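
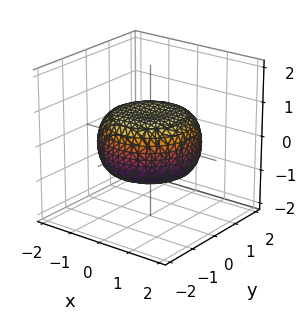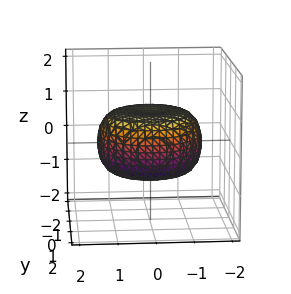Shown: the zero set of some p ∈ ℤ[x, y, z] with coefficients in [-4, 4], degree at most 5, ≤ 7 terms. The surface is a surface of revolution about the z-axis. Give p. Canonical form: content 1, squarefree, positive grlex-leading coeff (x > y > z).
x^4 + 2*x^2*y^2 + y^4 - x^2 - y^2 + 3*z^2 - 2

1. deg p = 4. No degree-3 surface has this shape.
2. Symmetries: the surface is invariant under rotation about z: p = q(x² + y², z).
3. From the visible intercepts: a circular section at z = 0 has radius between 1 and 2.
4. Solving for integer coefficients yields p as stated.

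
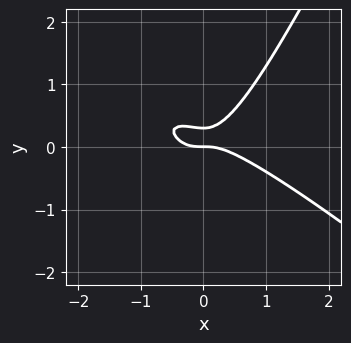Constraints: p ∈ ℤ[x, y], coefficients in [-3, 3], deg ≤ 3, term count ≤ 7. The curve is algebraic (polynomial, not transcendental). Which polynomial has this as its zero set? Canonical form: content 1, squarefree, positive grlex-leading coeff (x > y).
2*x^3 + 3*x^2*y - y^3 - 3*y^2 + y

First, degree: no degree-2 curve has this shape, so deg p = 3.
Then, against the integer gridlines: one x-axis crossing is at x = 0; it meets the y-axis at y = 0 (among the integer gridlines).
Finally, matching integer coefficients to the picture gives p.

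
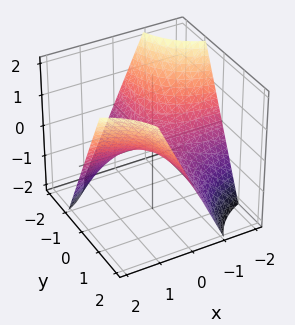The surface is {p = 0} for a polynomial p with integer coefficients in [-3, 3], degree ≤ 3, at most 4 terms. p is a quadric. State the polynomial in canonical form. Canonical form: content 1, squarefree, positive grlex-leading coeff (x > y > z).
x*y - z

Degree: a hyperbolic paraboloid; a quadric, so deg p = 2.
From the axis intercepts and sections: every point of the y-axis in the box is on the surface; the visible x-axis segment lies entirely on the surface.
Assembling these constraints gives the stated polynomial.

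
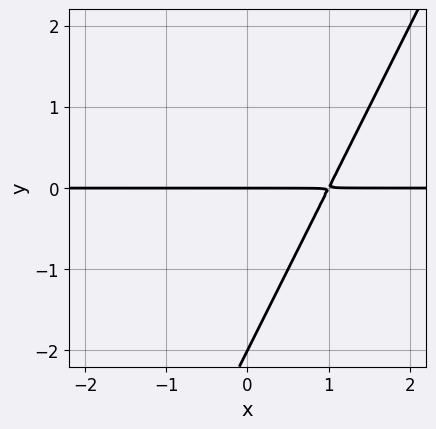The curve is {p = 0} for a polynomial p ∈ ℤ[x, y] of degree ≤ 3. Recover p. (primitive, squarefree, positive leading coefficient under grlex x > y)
2*x*y - y^2 - 2*y

The degree is 2 — no degree-1 curve has this shape.
From the visible intercepts: the y-axis gridline crossings are at y ∈ {-2, 0}; the visible x-axis segment lies entirely on the curve.
The integer polynomial consistent with all of this is the stated p.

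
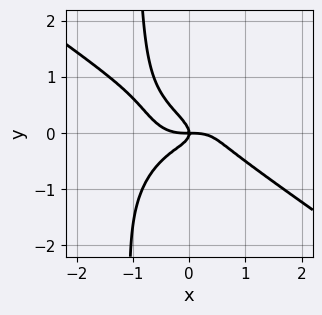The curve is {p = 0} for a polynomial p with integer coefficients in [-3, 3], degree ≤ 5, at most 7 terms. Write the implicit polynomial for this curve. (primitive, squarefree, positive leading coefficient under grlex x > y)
x^4 + 3*x*y^3 + x*y^2 + 3*y^3 + x*y

(a) Degree: no degree-3 curve has this shape, so deg p = 4.
(b) Observable constraints: it meets the x-axis at x = 0 (among the integer gridlines); one y-axis crossing is at y = 0.
(c) Fitting integer coefficients to these (and the overall shape) gives p.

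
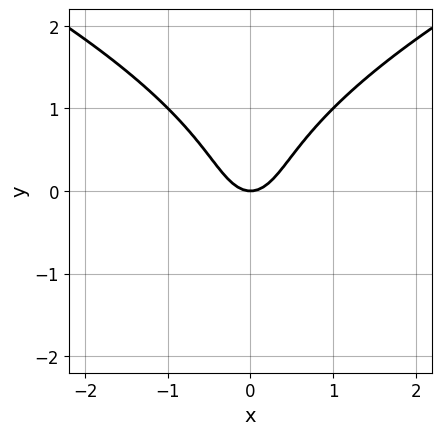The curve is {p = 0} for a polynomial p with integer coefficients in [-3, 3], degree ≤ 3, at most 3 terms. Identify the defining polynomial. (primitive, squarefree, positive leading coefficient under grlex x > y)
y^3 - 2*x^2 + y

The degree is 3 — the shape is more complex than any degree-2 curve.
Symmetries: it's symmetric under x → −x, forcing even powers of x.
Reading off the gridlines: it meets the x-axis at x = 0 (among the integer gridlines); one y-axis crossing is at y = 0.
These observations pin down the coefficients.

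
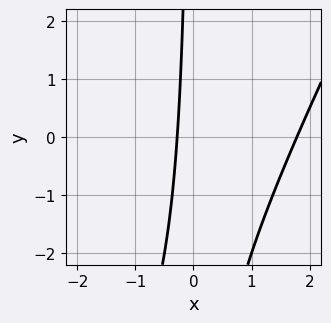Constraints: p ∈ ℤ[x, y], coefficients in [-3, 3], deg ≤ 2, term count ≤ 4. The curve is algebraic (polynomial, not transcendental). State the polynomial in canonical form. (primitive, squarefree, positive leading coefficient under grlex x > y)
2*x^2 - x*y - 3*x - 1

1. Degree: the shape is more complex than any degree-1 curve, so deg p = 2.
2. From the visible intercepts: no y-intercept at any integer in the box.
3. The integer polynomial consistent with all of this is the stated p.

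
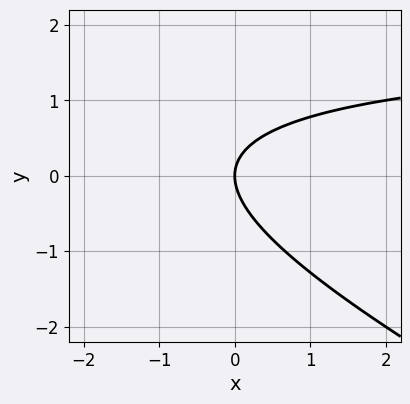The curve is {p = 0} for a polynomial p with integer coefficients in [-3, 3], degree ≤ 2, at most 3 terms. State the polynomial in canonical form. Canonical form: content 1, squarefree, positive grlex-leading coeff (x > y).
x*y + 2*y^2 - 2*x

First, the degree is 2 — a generic line meets the curve in up to 2 points.
Then, from the visible intercepts: it meets the y-axis at y = 0 (among the integer gridlines); it meets the x-axis at x = 0 (among the integer gridlines).
Finally, matching integer coefficients to the picture gives p.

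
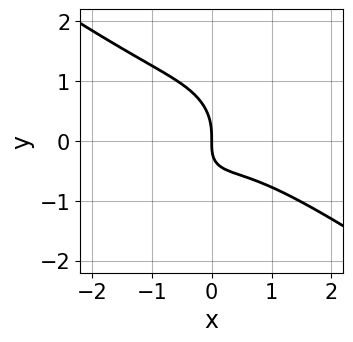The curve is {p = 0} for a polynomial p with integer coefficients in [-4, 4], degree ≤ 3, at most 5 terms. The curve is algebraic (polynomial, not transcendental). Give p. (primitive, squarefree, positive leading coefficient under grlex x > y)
x^3 + x^2*y + y^3 + x*y + x

First, deg p = 3. A generic line meets the curve in up to 3 points.
Next, checking where it meets the axes: it meets the y-axis at y = 0 (among the integer gridlines); it meets the x-axis at x = 0 (among the integer gridlines).
Finally, assembling these constraints gives the stated polynomial.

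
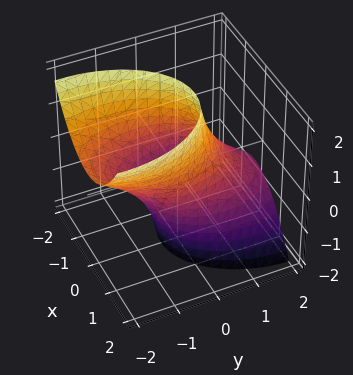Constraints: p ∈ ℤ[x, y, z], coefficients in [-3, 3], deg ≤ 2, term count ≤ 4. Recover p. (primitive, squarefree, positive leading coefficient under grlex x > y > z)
2*x^2 + y^2 + 2*y*z - 2

1. The degree is 2 — no degree-1 surface has this shape.
2. Checking where it meets the axes: among the integer gridlines, it crosses the x-axis at x ∈ {-1, 1}; it misses every integer gridline on the z-axis.
3. Matching integer coefficients to the picture gives p.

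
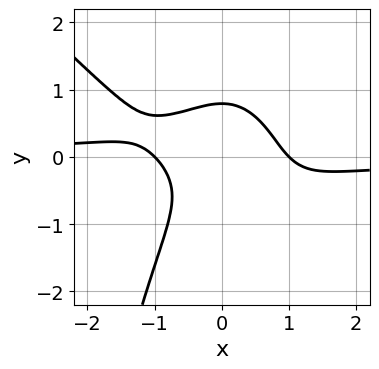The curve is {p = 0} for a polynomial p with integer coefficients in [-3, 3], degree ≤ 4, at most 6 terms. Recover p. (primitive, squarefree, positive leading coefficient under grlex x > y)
2*x^3*y + 2*x^2*y^2 + 2*y^3 + x^2 - 1

Degree: a generic line meets the curve in up to 4 points, so deg p = 4.
Reading off the gridlines: the x-axis gridline crossings are at x ∈ {-1, 1}.
Solving for integer coefficients yields p as stated.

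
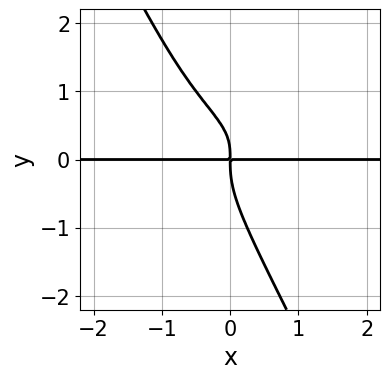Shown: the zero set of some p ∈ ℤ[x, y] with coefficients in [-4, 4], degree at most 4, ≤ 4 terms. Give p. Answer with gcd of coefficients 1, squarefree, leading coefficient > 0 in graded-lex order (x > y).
First, the degree is 4 — the shape is more complex than any degree-3 curve.
Next, checking where it meets the axes: the visible x-axis segment lies entirely on the curve.
Finally, fitting integer coefficients to these (and the overall shape) gives p.

2*x*y^3 + y^4 - x*y^2 + x*y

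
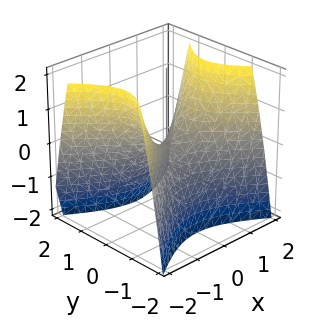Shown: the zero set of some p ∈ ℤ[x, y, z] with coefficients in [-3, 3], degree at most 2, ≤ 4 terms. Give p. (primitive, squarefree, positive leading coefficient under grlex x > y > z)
2*x^2 - 3*y^2 - 2*z

deg p = 2.
Symmetries: it's symmetric under y → −y, forcing even powers of y; it's symmetric under x → −x, forcing even powers of x.
Reading off the gridlines: it crosses the y-axis at the gridline y = 0; it crosses the z-axis at the gridline z = 0; one x-axis crossing is at x = 0.
Matching integer coefficients to the picture gives p.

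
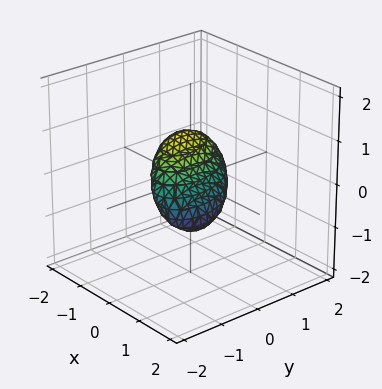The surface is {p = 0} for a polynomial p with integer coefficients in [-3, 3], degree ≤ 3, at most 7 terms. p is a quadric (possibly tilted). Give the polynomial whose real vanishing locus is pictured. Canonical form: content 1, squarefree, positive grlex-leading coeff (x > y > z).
2*x^2 + x*y + 3*x*z + y^2 + 3*z^2 - 1

(a) Degree: a generic line meets the surface in up to 2 points, so deg p = 2.
(b) Against the integer gridlines: the y-axis gridline crossings are at y ∈ {-1, 1}.
(c) Putting this together gives p.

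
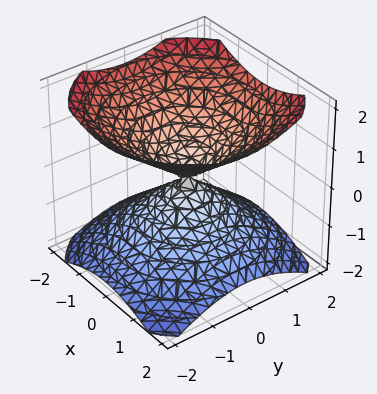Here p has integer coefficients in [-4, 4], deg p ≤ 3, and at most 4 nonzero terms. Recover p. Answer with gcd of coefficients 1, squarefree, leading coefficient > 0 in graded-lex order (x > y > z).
There are 2 components. They look like related sheets of one shape, so recover p as a whole.
deg p = 2. A double cone through the origin; a quadric.
Symmetries: rotational symmetry about the z-axis ⇒ p depends on x, y only through x² + y²; the z ↦ −z reflection is a symmetry, so z appears only in even powers.
From the visible intercepts: it crosses the y-axis at the gridline y = 0; it meets the x-axis at x = 0 (among the integer gridlines); it meets the z-axis at z = 0 (among the integer gridlines).
Fitting integer coefficients to these (and the overall shape) gives p.

2*x^2 + 2*y^2 - 3*z^2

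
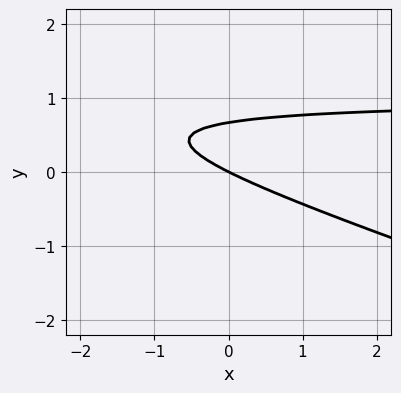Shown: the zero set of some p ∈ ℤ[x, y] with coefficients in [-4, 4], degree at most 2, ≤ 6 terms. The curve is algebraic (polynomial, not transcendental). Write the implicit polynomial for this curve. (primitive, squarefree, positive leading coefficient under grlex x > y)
x*y + 3*y^2 - x - 2*y

(a) The degree is 2 — no degree-1 curve has this shape.
(b) From the axis intercepts and sections: it crosses the y-axis at the gridline y = 0; one x-axis crossing is at x = 0.
(c) Fitting integer coefficients to these (and the overall shape) gives p.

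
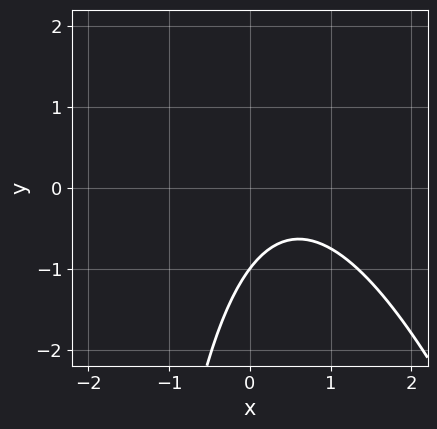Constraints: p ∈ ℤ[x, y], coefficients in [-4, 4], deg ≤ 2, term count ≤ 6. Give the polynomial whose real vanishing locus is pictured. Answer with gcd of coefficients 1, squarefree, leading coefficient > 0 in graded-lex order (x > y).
1. deg p = 2. No degree-1 curve has this shape.
2. Reading off the gridlines: it meets the y-axis at y = -1 (among the integer gridlines); no x-intercept at any integer in the box.
3. Assembling these constraints gives the stated polynomial.

3*x^2 + x*y - 3*x + 3*y + 3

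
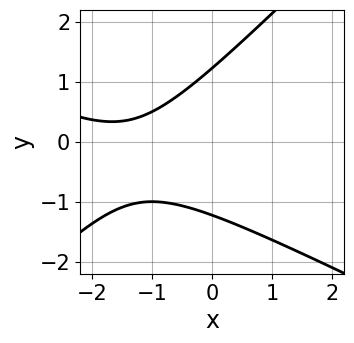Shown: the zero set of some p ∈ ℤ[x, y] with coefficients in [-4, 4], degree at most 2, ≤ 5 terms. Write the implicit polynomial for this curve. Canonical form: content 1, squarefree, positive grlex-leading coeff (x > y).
1. The degree is 2 — a generic line meets the curve in up to 2 points.
2. Checking where it meets the axes: the curve avoids every integer x-axis point in the box.
3. Solving for integer coefficients yields p as stated.

x^2 + x*y - 2*y^2 + 3*x + 3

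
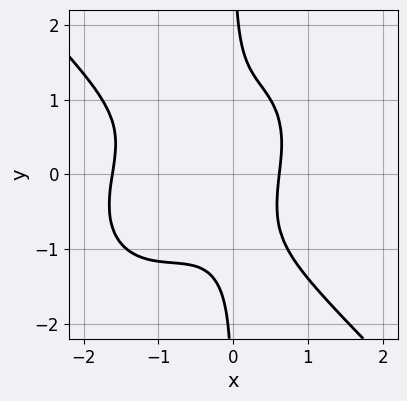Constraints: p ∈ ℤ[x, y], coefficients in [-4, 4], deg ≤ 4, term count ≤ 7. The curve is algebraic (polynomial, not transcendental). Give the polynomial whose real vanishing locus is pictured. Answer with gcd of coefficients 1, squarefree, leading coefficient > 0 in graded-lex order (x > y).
2*x^4 + 2*x*y^3 + 3*x^3 - x*y - 1

deg p = 4.
From the visible intercepts: no y-intercept at any integer in the box.
These observations pin down the coefficients.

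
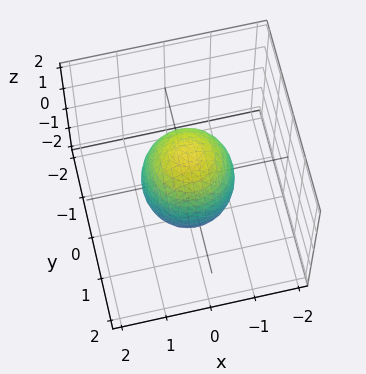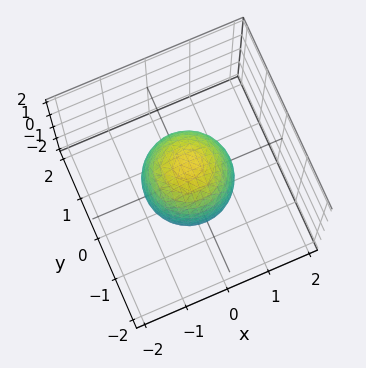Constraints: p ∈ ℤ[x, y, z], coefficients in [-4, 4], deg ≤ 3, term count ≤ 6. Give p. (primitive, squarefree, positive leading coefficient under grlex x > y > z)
2*x^2 + 2*y^2 + z^2 - 2

1. deg p = 2. No degree-1 surface has this shape.
2. By symmetry, every cross-section ⟂ z is a circle, so x, y appear only via x² + y².
3. Against the integer gridlines: the x-axis gridline crossings are at x ∈ {-1, 1}; a circular section at z = -1 has radius between 0 and 1; among the integer gridlines, it crosses the y-axis at y ∈ {-1, 1}.
4. Together with the visible shape, these determine p as stated.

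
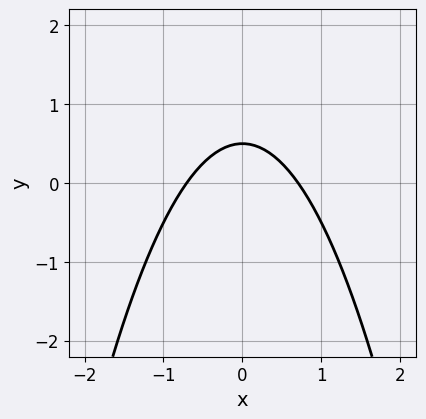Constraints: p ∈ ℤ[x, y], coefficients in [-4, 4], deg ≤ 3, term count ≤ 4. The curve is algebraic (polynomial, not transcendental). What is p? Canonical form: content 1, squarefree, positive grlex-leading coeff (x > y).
2*x^2 + 2*y - 1

deg p = 2. A generic line meets the curve in up to 2 points.
Symmetries: the x ↦ −x reflection is a symmetry, so x appears only in even powers.
Fitting integer coefficients to these (and the overall shape) gives p.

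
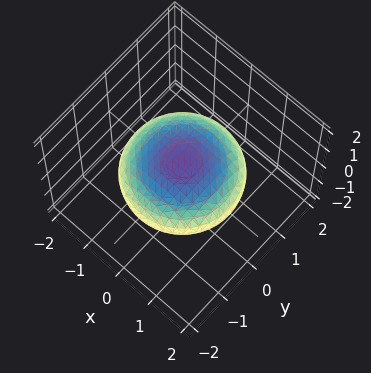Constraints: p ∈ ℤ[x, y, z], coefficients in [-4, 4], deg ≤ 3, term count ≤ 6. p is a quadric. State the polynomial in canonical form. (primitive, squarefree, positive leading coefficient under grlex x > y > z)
1. deg p = 2.
2. Symmetries: it's symmetric under z → −z, forcing even powers of z; every cross-section ⟂ z is a circle, so x, y appear only via x² + y².
3. From the visible intercepts: a circular section at z = 0 has radius between 1 and 2.
4. Putting this together gives p.

x^2 + y^2 + 3*z^2 - 2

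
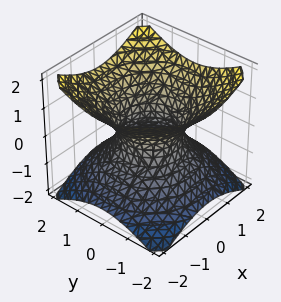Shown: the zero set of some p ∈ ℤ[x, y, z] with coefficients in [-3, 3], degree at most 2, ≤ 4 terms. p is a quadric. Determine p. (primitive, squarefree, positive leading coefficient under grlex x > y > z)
First, deg p = 2. One connected sheet with a waist; a quadric.
Then, symmetry: the surface is invariant under rotation about z: p = q(x² + y², z); the z ↦ −z reflection is a symmetry, so z appears only in even powers.
Then, reading off the gridlines: a circular section at z = 1 has radius between 1 and 2; the surface avoids every integer z-axis point in the box; among the integer gridlines, it crosses the y-axis at y ∈ {-1, 1}.
Finally, together with the visible shape, these determine p as stated. Check: (-1, 0, 0) on the x-axis lies on the surface, and p(-1, 0, 0) = 0. ✓

2*x^2 + 2*y^2 - 3*z^2 - 2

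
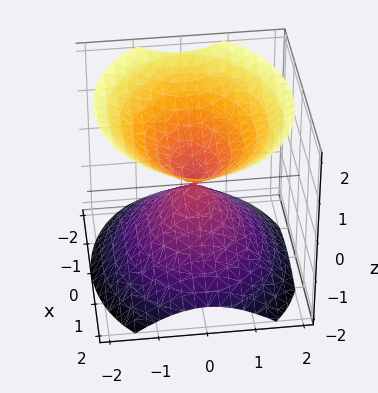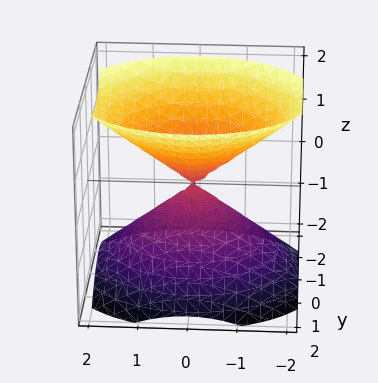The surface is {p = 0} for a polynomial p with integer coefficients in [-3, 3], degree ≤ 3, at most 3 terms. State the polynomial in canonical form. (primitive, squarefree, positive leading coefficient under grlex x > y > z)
First, I count 2 distinct pieces. They look like related sheets of one shape, so recover p as a whole.
Then, degree: two nappes meeting at a single point; a quadric, so deg p = 2.
Next, symmetries: the z ↦ −z reflection is a symmetry, so z appears only in even powers; it's symmetric under x → −x, forcing even powers of x; the y ↦ −y reflection is a symmetry, so y appears only in even powers.
Then, observable constraints: one z-axis crossing is at z = 0; it crosses the y-axis at the gridline y = 0; one x-axis crossing is at x = 0.
Finally, assembling these constraints gives the stated polynomial.

2*x^2 + 3*y^2 - 3*z^2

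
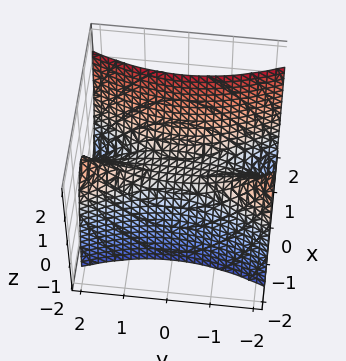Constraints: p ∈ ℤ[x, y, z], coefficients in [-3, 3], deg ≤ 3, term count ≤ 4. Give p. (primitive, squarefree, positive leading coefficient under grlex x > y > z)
3*x^3 - x*y^2 - 2*z

(a) The degree is 3 — no degree-2 surface has this shape.
(b) Observable constraints: the visible y-axis segment lies entirely on the surface; it crosses the x-axis at the gridline x = 0; it meets the z-axis at z = 0 (among the integer gridlines).
(c) Fitting integer coefficients to these (and the overall shape) gives p.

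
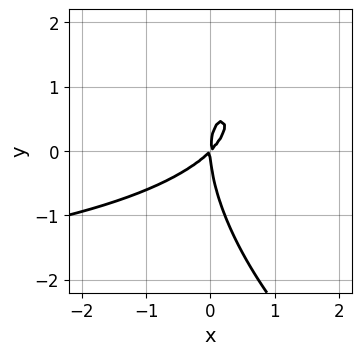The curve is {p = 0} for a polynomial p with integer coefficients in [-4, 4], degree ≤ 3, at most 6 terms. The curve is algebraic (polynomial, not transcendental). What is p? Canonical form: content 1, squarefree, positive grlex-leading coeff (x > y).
x^2*y + x*y^2 + y^3 + 3*x^2 - 3*x*y

1. The degree is 3 — the shape is more complex than any degree-2 curve.
2. From the axis intercepts and sections: it crosses the x-axis at the gridline x = 0; it meets the y-axis at y = 0 (among the integer gridlines).
3. These observations pin down the coefficients.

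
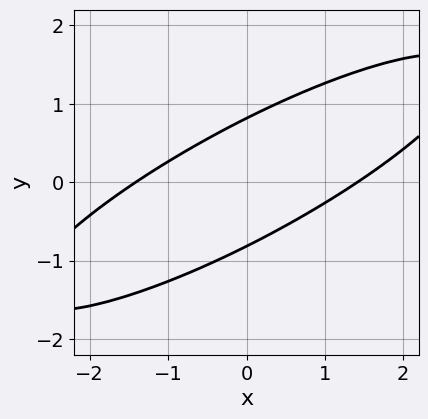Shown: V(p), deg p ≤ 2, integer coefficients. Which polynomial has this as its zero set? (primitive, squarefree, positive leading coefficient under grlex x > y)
x^2 - 3*x*y + 3*y^2 - 2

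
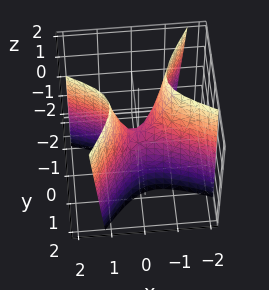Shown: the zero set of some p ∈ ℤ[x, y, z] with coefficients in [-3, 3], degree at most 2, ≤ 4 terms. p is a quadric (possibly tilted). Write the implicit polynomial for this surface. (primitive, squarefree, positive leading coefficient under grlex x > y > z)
2*x^2 + 3*x*y - 3*y^2 - z

1. Degree: the shape is more complex than any degree-1 surface, so deg p = 2.
2. Against the integer gridlines: it crosses the z-axis at the gridline z = 0; it meets the y-axis at y = 0 (among the integer gridlines).
3. Solving for integer coefficients yields p as stated.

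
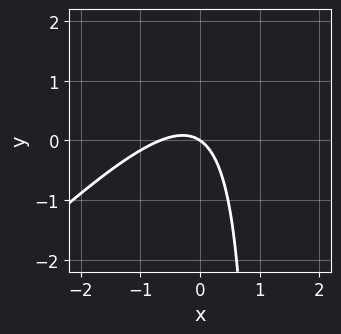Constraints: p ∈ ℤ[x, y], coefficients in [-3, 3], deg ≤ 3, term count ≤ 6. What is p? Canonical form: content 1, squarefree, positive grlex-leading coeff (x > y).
3*x^2 - 3*x*y + 2*x + 3*y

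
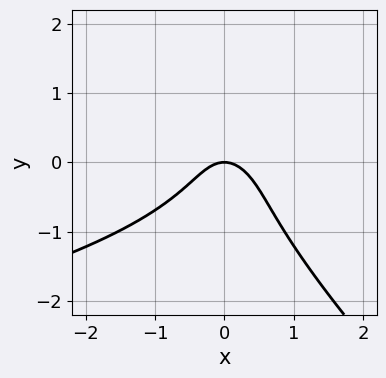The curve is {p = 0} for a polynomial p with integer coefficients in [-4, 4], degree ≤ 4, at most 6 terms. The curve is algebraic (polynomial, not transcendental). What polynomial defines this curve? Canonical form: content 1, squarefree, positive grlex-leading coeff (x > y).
(a) The degree is 3 — a generic line meets the curve in up to 3 points.
(b) From the axis intercepts and sections: it crosses the y-axis at the gridline y = 0; it meets the x-axis at x = 0 (among the integer gridlines).
(c) Putting this together gives p.

2*x*y^2 + 2*y^3 + 3*x^2 + 2*y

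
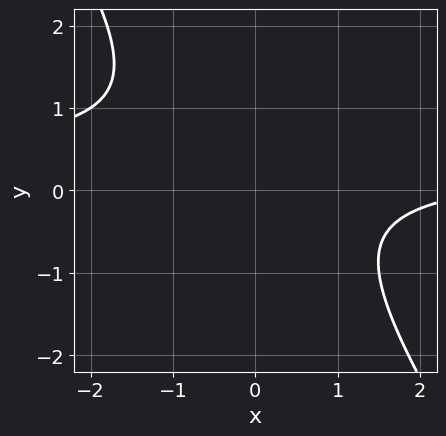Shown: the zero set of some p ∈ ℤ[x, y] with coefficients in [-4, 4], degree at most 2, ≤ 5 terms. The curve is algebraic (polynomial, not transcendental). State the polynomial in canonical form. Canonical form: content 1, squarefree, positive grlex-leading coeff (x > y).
3*x*y + 2*y^2 - x - y + 3

1. deg p = 2. A generic line meets the curve in up to 2 points.
2. Checking where it meets the axes: the curve avoids every integer x-axis point in the box; the curve avoids every integer y-axis point in the box.
3. Assembling these constraints gives the stated polynomial.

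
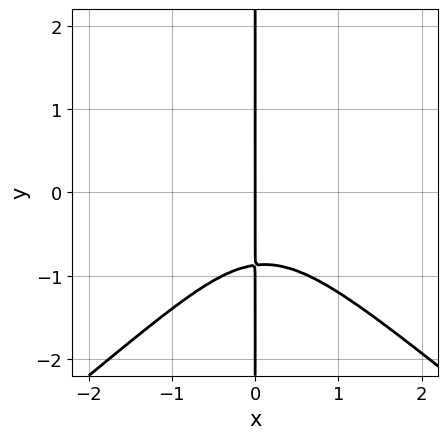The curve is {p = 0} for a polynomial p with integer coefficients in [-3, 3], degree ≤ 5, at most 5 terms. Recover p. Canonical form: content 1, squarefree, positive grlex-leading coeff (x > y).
2*x^3*y - 3*x*y^3 - 2*x^3 - x^2*y - 2*x

The degree is 4 — the shape is more complex than any degree-3 curve.
Reading off the gridlines: every point of the y-axis in the box is on the curve; one x-axis crossing is at x = 0.
Matching integer coefficients to the picture gives p.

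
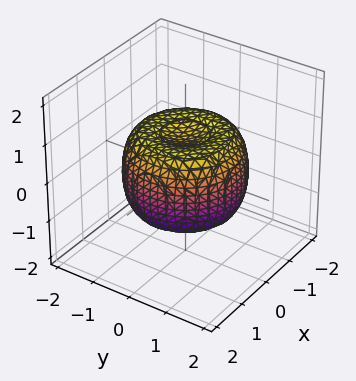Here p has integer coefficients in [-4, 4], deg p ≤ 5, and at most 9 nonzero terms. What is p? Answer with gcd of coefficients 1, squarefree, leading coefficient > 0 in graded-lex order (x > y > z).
2*x^4 + 4*x^2*y^2 + 2*y^4 - 3*x^2 - 3*y^2 + 3*z^2 - 2

First, deg p = 4. A generic line meets the surface in up to 4 points.
Next, symmetries: rotational symmetry about the z-axis ⇒ p depends on x, y only through x² + y².
Next, from the axis intercepts and sections: a circular section at z = -1 has radius between 0 and 1.
Finally, matching integer coefficients to the picture gives p.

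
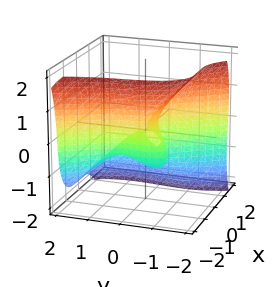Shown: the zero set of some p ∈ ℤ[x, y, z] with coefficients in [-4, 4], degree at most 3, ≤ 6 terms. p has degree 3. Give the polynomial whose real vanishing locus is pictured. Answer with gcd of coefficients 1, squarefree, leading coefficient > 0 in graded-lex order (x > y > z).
First, degree: a generic line meets the surface in up to 3 points, so deg p = 3.
Then, checking where it meets the axes: the x-axis gridline crossings are at x ∈ {-1, 0}; it crosses the z-axis at the gridline z = 0.
Finally, these observations pin down the coefficients.

3*x^3 + y^3 + z^3 + 3*x^2 + y*z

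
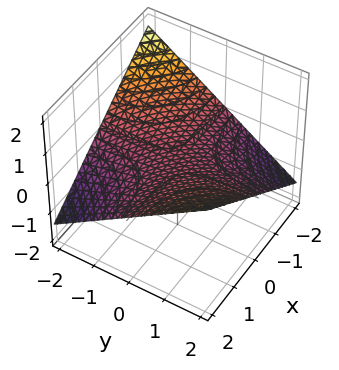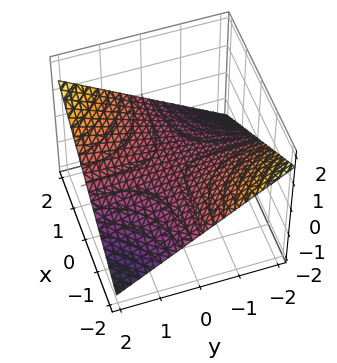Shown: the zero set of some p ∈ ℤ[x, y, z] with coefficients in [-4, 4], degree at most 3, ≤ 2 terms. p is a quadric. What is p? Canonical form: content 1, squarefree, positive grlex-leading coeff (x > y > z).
(a) Degree: a saddle surface; a quadric, so deg p = 2.
(b) From the axis intercepts and sections: the visible x-axis segment lies entirely on the surface; one z-axis crossing is at z = 0.
(c) Matching integer coefficients to the picture gives p.

x*y - 3*z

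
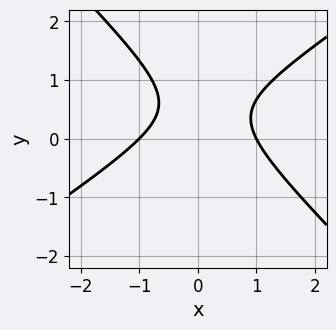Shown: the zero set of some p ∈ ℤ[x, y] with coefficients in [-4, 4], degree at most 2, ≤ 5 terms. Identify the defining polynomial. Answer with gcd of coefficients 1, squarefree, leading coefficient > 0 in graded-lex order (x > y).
First, the degree is 2 — the shape is more complex than any degree-1 curve.
Then, from the axis intercepts and sections: the curve avoids every integer y-axis point in the box; among the integer gridlines, it crosses the x-axis at x ∈ {-1, 1}.
Finally, these observations pin down the coefficients.

2*x^2 - x*y - 3*y^2 + 3*y - 2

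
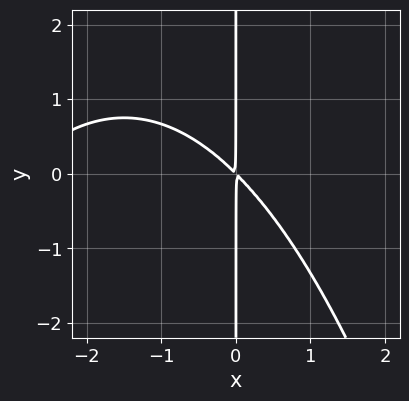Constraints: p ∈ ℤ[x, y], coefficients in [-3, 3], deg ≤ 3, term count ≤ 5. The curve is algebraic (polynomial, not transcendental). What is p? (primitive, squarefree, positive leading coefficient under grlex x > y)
x^3 + 3*x^2 + 3*x*y

First, degree: a generic line meets the curve in up to 3 points, so deg p = 3.
Next, reading off the gridlines: the visible y-axis segment lies entirely on the curve.
Finally, these observations pin down the coefficients.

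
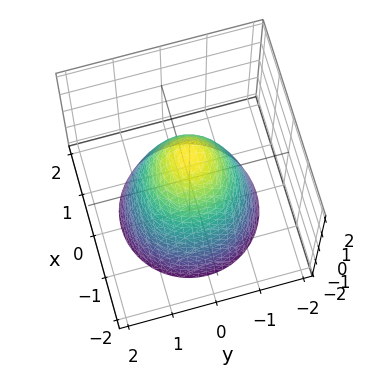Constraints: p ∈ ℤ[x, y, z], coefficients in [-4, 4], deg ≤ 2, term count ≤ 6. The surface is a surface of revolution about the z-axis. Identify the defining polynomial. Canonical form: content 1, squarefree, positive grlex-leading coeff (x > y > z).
First, deg p = 2.
Next, symmetries: rotational symmetry about the z-axis ⇒ p depends on x, y only through x² + y².
Next, from the visible intercepts: the y-axis gridline crossings are at y ∈ {-1, 1}; a circular section at z = -1 has radius between 1 and 2; the x-axis gridline crossings are at x ∈ {-1, 1}.
Finally, together with the visible shape, these determine p as stated.

3*x^2 + 3*y^2 + 2*z - 3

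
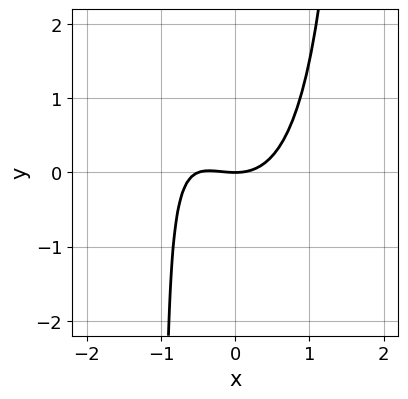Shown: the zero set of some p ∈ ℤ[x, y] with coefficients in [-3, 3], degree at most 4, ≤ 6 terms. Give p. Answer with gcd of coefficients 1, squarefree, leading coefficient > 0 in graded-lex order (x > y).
2*x^3 + x^2*y + x^2 - x*y - 2*y

1. The degree is 3 — a generic line meets the curve in up to 3 points.
2. Reading off the gridlines: one x-axis crossing is at x = 0; it meets the y-axis at y = 0 (among the integer gridlines).
3. These observations pin down the coefficients.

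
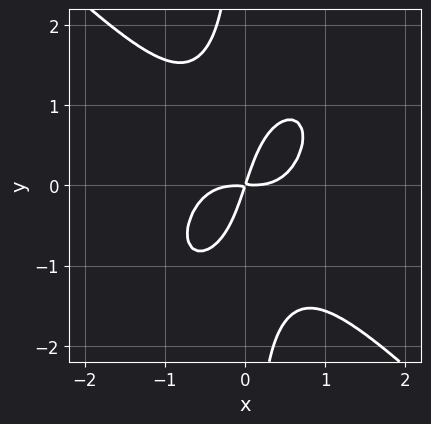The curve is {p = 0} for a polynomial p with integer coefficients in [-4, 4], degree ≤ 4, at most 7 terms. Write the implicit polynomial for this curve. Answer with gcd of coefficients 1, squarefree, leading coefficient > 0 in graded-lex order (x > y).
3*x^4 - x^2*y^2 + 2*x*y^3 - 3*x*y + y^2

1. The degree is 4 — no degree-3 curve has this shape.
2. Putting this together gives p.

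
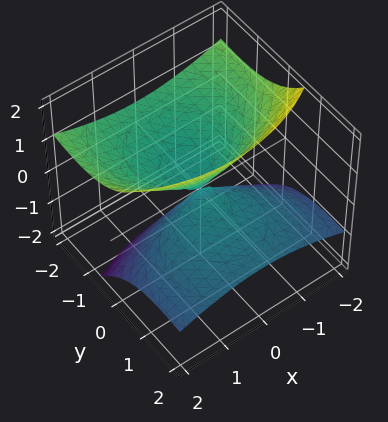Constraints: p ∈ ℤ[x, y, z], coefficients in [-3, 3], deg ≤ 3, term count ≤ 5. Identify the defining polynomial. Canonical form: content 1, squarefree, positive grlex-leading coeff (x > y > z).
x^2 + y^2 + 3*y*z - 2*z^2

The picture has 2 separate pieces.
deg p = 2.
Observable constraints: it meets the x-axis at x = 0 (among the integer gridlines); one z-axis crossing is at z = 0; it meets the y-axis at y = 0 (among the integer gridlines).
Putting this together gives p.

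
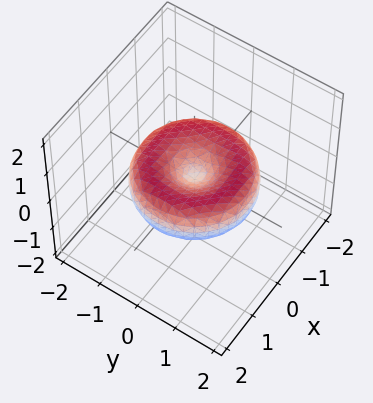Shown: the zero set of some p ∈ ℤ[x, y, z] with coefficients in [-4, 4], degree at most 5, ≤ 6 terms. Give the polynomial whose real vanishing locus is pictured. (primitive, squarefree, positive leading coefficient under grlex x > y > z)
First, deg p = 4. The shape is more complex than any degree-3 surface.
Next, symmetries: rotational symmetry about the z-axis ⇒ p depends on x, y only through x² + y².
Next, against the integer gridlines: one x-axis crossing is at x = 0; it meets the z-axis at z = 0 (among the integer gridlines); a circular section at z = 0 has radius between 1 and 2.
Finally, matching integer coefficients to the picture gives p.

x^4 + 2*x^2*y^2 + y^4 - 2*x^2 - 2*y^2 + 3*z^2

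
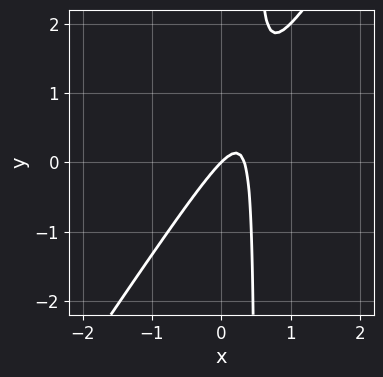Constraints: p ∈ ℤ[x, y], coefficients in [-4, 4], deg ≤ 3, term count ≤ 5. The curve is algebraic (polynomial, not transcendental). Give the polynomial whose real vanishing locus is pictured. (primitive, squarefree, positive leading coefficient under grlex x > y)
3*x^2 - 2*x*y - x + y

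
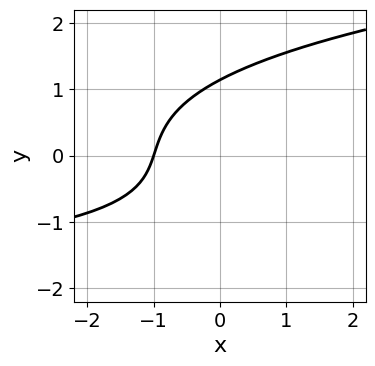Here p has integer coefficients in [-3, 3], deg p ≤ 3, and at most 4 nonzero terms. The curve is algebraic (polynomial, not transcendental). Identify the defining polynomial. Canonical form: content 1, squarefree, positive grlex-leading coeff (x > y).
2*y^3 - x*y - 3*x - 3

Degree: a generic line meets the curve in up to 3 points, so deg p = 3.
From the visible intercepts: one x-axis crossing is at x = -1.
Matching integer coefficients to the picture gives p.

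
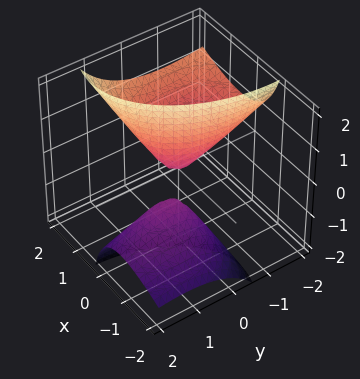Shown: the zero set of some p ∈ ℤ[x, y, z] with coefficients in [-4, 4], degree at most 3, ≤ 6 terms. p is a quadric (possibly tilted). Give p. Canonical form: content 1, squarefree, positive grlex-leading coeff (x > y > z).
2*x^2 - 3*x*z + y^2 + 2*y*z - z

1. I count 2 distinct pieces.
2. deg p = 2.
3. Against the integer gridlines: it crosses the y-axis at the gridline y = 0; it crosses the x-axis at the gridline x = 0; it crosses the z-axis at the gridline z = 0.
4. Together with the visible shape, these determine p as stated.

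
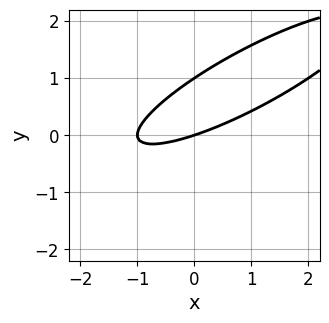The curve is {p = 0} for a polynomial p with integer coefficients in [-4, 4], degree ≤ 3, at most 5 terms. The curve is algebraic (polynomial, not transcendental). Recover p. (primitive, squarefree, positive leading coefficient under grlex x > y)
x^2 - 3*x*y + 3*y^2 + x - 3*y

deg p = 2. No degree-1 curve has this shape.
From the visible intercepts: the x-axis gridline crossings are at x ∈ {-1, 0}; the y-axis gridline crossings are at y ∈ {0, 1}.
Together with the visible shape, these determine p as stated.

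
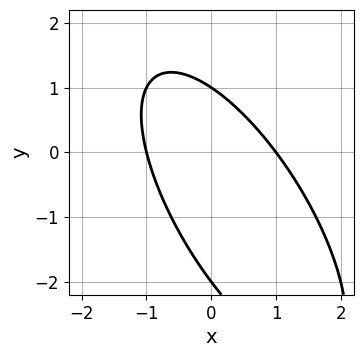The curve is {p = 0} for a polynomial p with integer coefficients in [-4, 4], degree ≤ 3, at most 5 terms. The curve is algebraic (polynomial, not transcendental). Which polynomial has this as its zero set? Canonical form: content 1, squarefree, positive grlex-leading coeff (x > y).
2*x^2 + 2*x*y + y^2 + y - 2

1. Degree: a generic line meets the curve in up to 2 points, so deg p = 2.
2. From the visible intercepts: the x-axis gridline crossings are at x ∈ {-1, 1}; among the integer gridlines, it crosses the y-axis at y ∈ {-2, 1}.
3. Matching integer coefficients to the picture gives p.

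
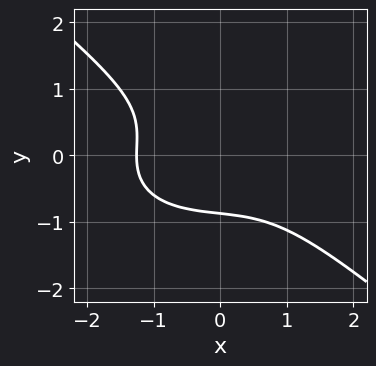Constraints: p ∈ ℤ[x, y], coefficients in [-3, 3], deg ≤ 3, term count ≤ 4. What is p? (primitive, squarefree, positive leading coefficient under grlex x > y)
x^3 + x*y^2 + 3*y^3 + 2

First, the degree is 3 — a generic line meets the curve in up to 3 points.
Finally, putting this together gives p.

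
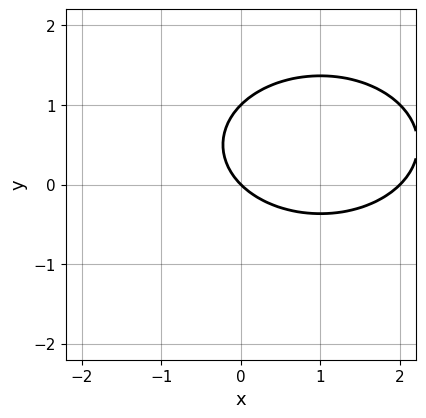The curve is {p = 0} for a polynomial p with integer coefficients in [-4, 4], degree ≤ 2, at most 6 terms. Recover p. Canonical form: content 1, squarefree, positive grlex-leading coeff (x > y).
x^2 + 2*y^2 - 2*x - 2*y

First, the degree is 2 — the shape is more complex than any degree-1 curve.
Then, observable constraints: among the integer gridlines, it crosses the y-axis at y ∈ {0, 1}; among the integer gridlines, it crosses the x-axis at x ∈ {0, 2}.
Finally, together with the visible shape, these determine p as stated.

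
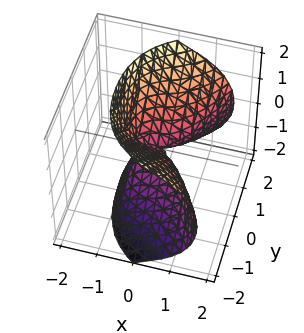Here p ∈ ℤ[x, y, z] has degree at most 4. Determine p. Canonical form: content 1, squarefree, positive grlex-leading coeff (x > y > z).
(a) deg p = 3. A generic line meets the surface in up to 3 points.
(b) From the axis intercepts and sections: one y-axis crossing is at y = 0; it meets the z-axis at z = 0 (among the integer gridlines).
(c) Putting this together gives p.

3*x^3 + 2*x*z^2 - 3*y^2 + 3*z^2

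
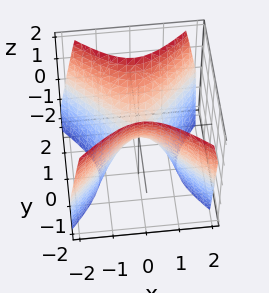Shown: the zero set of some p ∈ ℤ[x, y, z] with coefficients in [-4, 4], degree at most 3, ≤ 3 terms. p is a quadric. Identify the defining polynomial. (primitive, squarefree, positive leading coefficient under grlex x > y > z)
(a) Degree: a hyperbolic paraboloid; a quadric, so deg p = 2.
(b) Symmetries: the y ↦ −y reflection is a symmetry, so y appears only in even powers; it's symmetric under x → −x, forcing even powers of x.
(c) Reading off the gridlines: it meets the z-axis at z = 0 (among the integer gridlines); one x-axis crossing is at x = 0; it crosses the y-axis at the gridline y = 0.
(d) The integer polynomial consistent with all of this is the stated p.

3*x^2 - 3*y^2 + 2*z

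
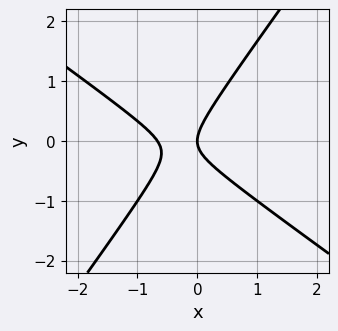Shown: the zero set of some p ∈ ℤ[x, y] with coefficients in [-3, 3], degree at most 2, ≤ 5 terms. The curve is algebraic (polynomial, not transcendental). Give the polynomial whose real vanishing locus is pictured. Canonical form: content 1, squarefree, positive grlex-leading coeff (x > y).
3*x^2 + 2*x*y - 3*y^2 + 2*x

(a) deg p = 2. No degree-1 curve has this shape.
(b) Against the integer gridlines: it crosses the y-axis at the gridline y = 0; it meets the x-axis at x = 0 (among the integer gridlines).
(c) Fitting integer coefficients to these (and the overall shape) gives p.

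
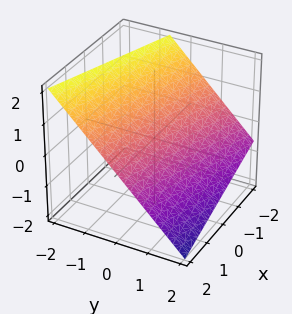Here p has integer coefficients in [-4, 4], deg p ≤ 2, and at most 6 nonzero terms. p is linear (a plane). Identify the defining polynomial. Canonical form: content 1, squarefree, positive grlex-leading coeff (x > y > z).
x + 3*y + 3*z - 2

First, the degree is 1 — the surface is flat (a plane).
Then, observable constraints: one x-axis crossing is at x = 2.
Finally, fitting integer coefficients to these (and the overall shape) gives p.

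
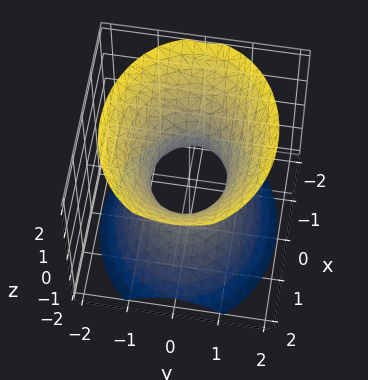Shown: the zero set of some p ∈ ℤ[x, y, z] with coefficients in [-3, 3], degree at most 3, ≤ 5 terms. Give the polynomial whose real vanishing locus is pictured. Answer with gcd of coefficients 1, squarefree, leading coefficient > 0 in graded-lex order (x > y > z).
1. deg p = 2. One connected sheet with a waist; a quadric.
2. Symmetries: it's symmetric under y → −y, forcing even powers of y; it's symmetric under x → −x, forcing even powers of x; mirror symmetry z ↦ −z ⇒ only even powers of z.
3. Against the integer gridlines: the x-axis gridline crossings are at x ∈ {-1, 1}; the surface avoids every integer z-axis point in the box.
4. Fitting integer coefficients to these (and the overall shape) gives p.

2*x^2 + 3*y^2 - 2*z^2 - 2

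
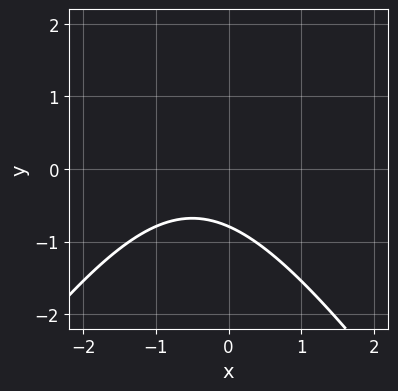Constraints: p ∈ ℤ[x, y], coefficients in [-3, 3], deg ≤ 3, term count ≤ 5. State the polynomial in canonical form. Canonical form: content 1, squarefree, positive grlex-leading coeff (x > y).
1. The degree is 2 — no degree-1 curve has this shape.
2. Observable constraints: the curve avoids every integer x-axis point in the box.
3. Solving for integer coefficients yields p as stated.

2*x^2 - y^2 + 2*x + 3*y + 3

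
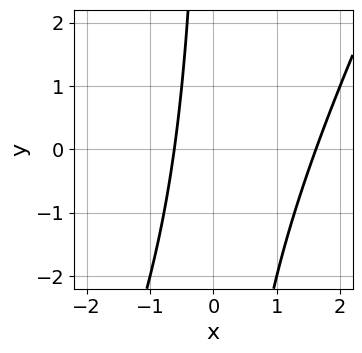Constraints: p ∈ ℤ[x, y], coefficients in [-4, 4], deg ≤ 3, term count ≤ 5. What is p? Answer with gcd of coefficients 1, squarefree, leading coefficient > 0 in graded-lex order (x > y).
2*x^2 - x*y - 2*x - 2

deg p = 2.
Observable constraints: the curve avoids every integer y-axis point in the box.
These observations pin down the coefficients.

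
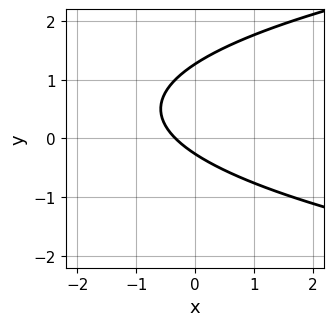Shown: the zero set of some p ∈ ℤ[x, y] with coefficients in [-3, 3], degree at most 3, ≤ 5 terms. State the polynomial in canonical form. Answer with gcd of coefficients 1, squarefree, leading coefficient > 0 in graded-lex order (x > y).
Degree: a generic line meets the curve in up to 2 points, so deg p = 2.
Solving for integer coefficients yields p as stated.

3*y^2 - 3*x - 3*y - 1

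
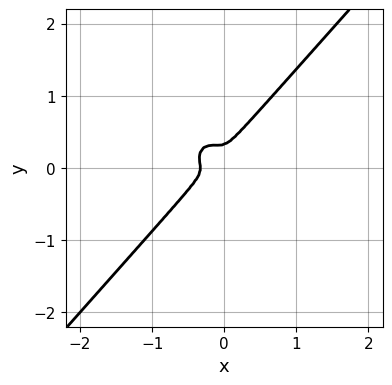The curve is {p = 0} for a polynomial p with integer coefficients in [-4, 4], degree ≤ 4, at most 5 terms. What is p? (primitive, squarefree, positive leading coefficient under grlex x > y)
1. The degree is 3 — the shape is more complex than any degree-2 curve.
2. The integer polynomial consistent with all of this is the stated p.

3*x^3 + x*y^2 - 3*y^3 + x^2 + y^2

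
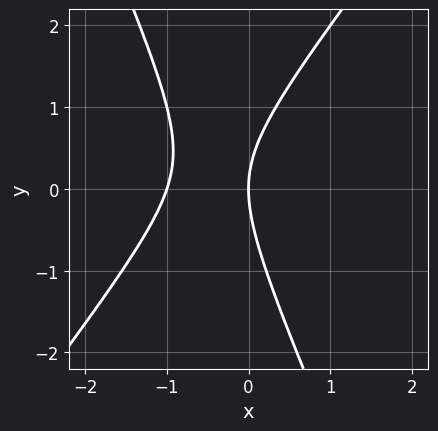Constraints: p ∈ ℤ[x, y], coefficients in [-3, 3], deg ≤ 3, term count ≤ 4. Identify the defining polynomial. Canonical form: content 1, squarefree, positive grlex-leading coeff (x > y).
3*x^2 - x*y - y^2 + 3*x

Degree: a generic line meets the curve in up to 2 points, so deg p = 2.
Observable constraints: one y-axis crossing is at y = 0; the x-axis gridline crossings are at x ∈ {-1, 0}.
Assembling these constraints gives the stated polynomial.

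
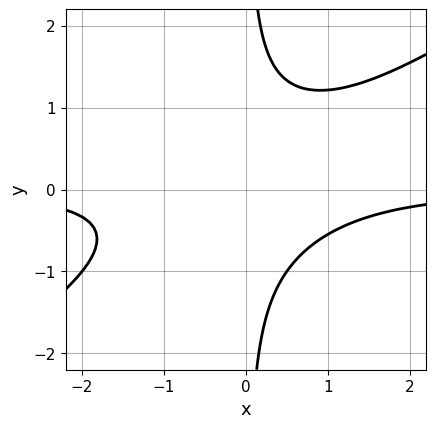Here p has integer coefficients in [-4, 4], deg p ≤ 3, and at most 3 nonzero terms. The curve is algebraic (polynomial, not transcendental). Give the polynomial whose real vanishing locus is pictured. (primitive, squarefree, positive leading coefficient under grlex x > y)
2*x^2*y - 3*x*y^2 + 2

(a) Degree: no degree-2 curve has this shape, so deg p = 3.
(b) Against the integer gridlines: no y-intercept at any integer in the box; the curve avoids every integer x-axis point in the box.
(c) Fitting integer coefficients to these (and the overall shape) gives p.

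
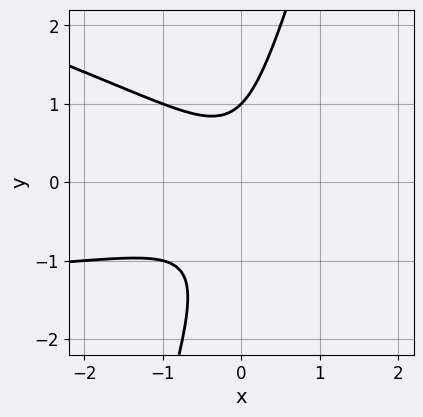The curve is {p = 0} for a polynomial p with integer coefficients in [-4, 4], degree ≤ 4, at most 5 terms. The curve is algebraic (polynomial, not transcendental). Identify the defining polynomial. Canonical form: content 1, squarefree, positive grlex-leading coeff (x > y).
1. The degree is 3 — no degree-2 curve has this shape.
2. Checking where it meets the axes: it misses every integer gridline on the x-axis; one y-axis crossing is at y = 1.
3. Assembling these constraints gives the stated polynomial.

x^2*y + 3*x*y^2 - y^3 + 2*x^2 + 1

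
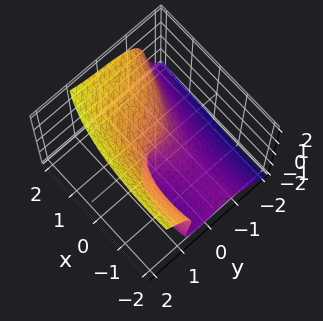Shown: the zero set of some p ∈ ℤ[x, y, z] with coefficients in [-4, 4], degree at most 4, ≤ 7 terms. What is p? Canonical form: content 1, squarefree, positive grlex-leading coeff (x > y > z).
3*y^3 - 2*z^3 + x^2 + 2*y*z + 3*x

(a) The degree is 3 — no degree-2 surface has this shape.
(b) From the axis intercepts and sections: it meets the z-axis at z = 0 (among the integer gridlines); it crosses the x-axis at the gridline x = 0.
(c) Assembling these constraints gives the stated polynomial.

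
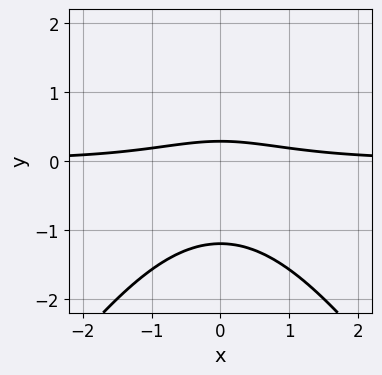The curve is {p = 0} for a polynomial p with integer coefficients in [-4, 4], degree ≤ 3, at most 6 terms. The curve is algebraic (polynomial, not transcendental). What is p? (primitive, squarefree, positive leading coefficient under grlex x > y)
2*x^2*y - y^3 + 2*y^2 + 3*y - 1

Degree: no degree-2 curve has this shape, so deg p = 3.
Symmetries: mirror symmetry x ↦ −x ⇒ only even powers of x.
From the visible intercepts: the curve avoids every integer x-axis point in the box.
Fitting integer coefficients to these (and the overall shape) gives p.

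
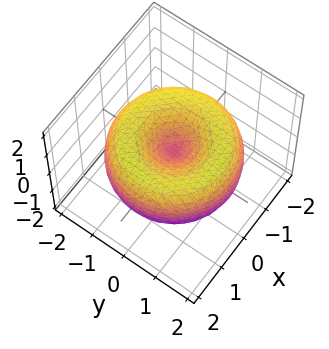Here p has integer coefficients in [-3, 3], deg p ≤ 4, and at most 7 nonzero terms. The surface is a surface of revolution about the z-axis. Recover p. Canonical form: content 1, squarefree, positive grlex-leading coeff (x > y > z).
x^4 + 2*x^2*y^2 + y^4 - 3*x^2 - 3*y^2 + 3*z^2

1. Degree: no degree-3 surface has this shape, so deg p = 4.
2. Symmetries: rotational symmetry about the z-axis ⇒ p depends on x, y only through x² + y².
3. Checking where it meets the axes: it crosses the z-axis at the gridline z = 0; a circular section at z = 0 has radius between 1 and 2.
4. Matching integer coefficients to the picture gives p.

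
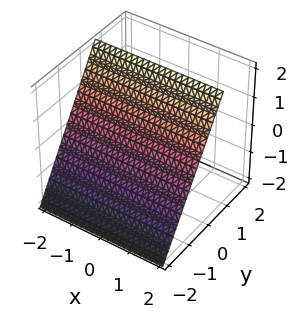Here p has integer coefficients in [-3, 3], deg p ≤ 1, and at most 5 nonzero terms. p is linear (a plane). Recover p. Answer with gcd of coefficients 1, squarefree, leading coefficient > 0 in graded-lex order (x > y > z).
3*y - 2*z + 2

First, degree: every cross-section is a straight line — this is a plane, so deg p = 1.
Next, from the axis intercepts and sections: it misses every integer gridline on the x-axis; one z-axis crossing is at z = 1.
Finally, putting this together gives p.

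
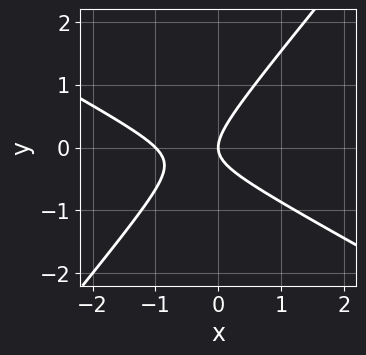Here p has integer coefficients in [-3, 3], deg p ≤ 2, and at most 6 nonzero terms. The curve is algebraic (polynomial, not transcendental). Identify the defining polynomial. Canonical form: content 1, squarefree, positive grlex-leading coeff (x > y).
2*x^2 + 2*x*y - 3*y^2 + 2*x

1. deg p = 2.
2. Checking where it meets the axes: one y-axis crossing is at y = 0; the x-axis gridline crossings are at x ∈ {-1, 0}.
3. Fitting integer coefficients to these (and the overall shape) gives p.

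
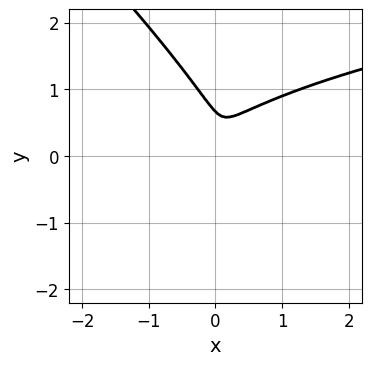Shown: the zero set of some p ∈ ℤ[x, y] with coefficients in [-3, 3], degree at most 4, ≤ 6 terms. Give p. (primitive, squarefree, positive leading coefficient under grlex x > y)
3*x*y^2 + 3*y^3 - 3*x^2 - 2*y^2

(a) The degree is 3 — the shape is more complex than any degree-2 curve.
(b) The integer polynomial consistent with all of this is the stated p.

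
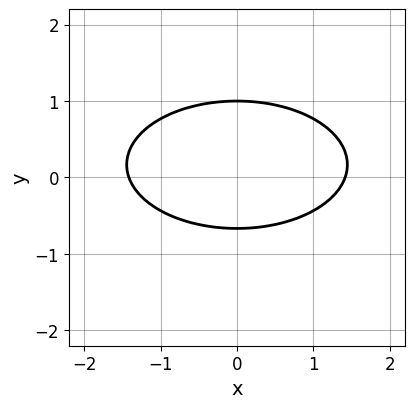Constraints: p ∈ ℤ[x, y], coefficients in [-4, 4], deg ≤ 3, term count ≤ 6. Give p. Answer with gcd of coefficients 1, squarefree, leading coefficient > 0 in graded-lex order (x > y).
x^2 + 3*y^2 - y - 2

(a) deg p = 2. The shape is more complex than any degree-1 curve.
(b) Symmetries: mirror symmetry x ↦ −x ⇒ only even powers of x.
(c) From the visible intercepts: it meets the y-axis at y = 1 (among the integer gridlines).
(d) Solving for integer coefficients yields p as stated.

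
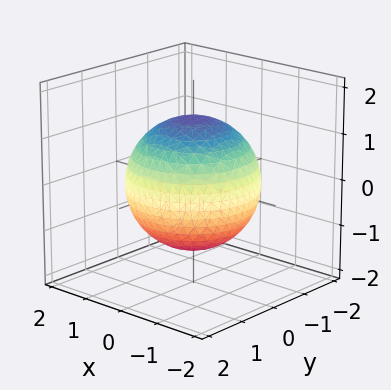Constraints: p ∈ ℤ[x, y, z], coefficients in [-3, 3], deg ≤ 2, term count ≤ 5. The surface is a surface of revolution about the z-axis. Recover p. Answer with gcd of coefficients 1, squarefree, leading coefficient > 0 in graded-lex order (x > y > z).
x^2 + y^2 + z^2 - 2

1. Degree: no degree-1 surface has this shape, so deg p = 2.
2. By symmetry, the z-axis is an axis of rotation, so x and y enter only as x² + y².
3. From the axis intercepts and sections: a circular section at z = 1 has radius exactly 1.
4. Fitting integer coefficients to these (and the overall shape) gives p.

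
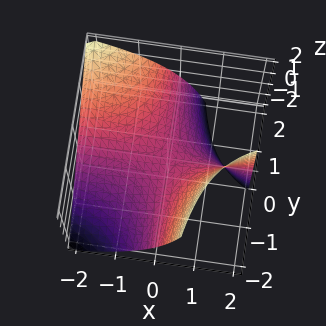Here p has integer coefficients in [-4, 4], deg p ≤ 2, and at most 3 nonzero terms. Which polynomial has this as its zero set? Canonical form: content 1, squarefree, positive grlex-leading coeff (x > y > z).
2*x*y - x*z + 2*z

1. deg p = 2. A generic line meets the surface in up to 2 points.
2. Against the integer gridlines: every point of the x-axis in the box is on the surface; every point of the y-axis in the box is on the surface.
3. These observations pin down the coefficients.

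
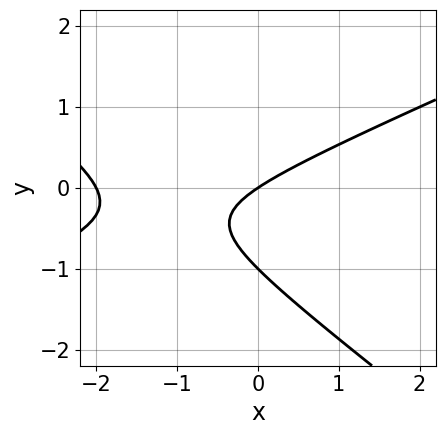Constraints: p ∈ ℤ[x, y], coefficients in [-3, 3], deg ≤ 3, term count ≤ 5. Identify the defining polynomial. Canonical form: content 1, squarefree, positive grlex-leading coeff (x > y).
1. deg p = 2. No degree-1 curve has this shape.
2. Against the integer gridlines: the y-axis gridline crossings are at y ∈ {-1, 0}; among the integer gridlines, it crosses the x-axis at x ∈ {-2, 0}.
3. Matching integer coefficients to the picture gives p.

x^2 - x*y - 3*y^2 + 2*x - 3*y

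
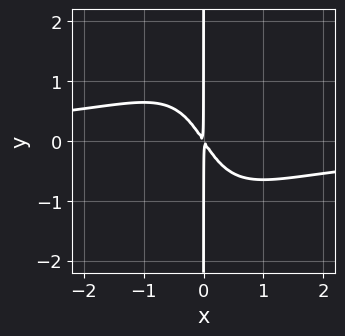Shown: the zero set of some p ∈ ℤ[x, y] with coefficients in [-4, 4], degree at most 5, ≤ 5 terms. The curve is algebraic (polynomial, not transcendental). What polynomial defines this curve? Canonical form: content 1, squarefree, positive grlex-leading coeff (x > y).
2*x^3*y - x^2*y^2 + 3*x^2 + 2*x*y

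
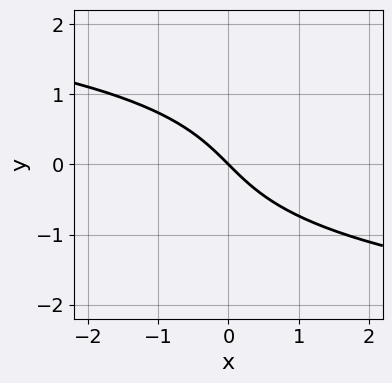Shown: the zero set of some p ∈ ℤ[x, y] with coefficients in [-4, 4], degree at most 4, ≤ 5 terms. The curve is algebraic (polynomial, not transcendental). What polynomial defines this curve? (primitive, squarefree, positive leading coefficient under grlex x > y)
2*y^3 + 3*x + 3*y

(a) The degree is 3 — a generic line meets the curve in up to 3 points.
(b) Against the integer gridlines: it crosses the x-axis at the gridline x = 0; it meets the y-axis at y = 0 (among the integer gridlines).
(c) Assembling these constraints gives the stated polynomial.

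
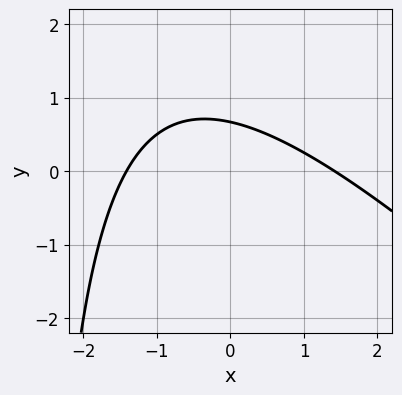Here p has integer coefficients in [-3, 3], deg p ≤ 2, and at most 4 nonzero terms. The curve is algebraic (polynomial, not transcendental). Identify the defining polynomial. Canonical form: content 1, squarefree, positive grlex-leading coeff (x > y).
The degree is 2 — a generic line meets the curve in up to 2 points.
Solving for integer coefficients yields p as stated.

x^2 + x*y + 3*y - 2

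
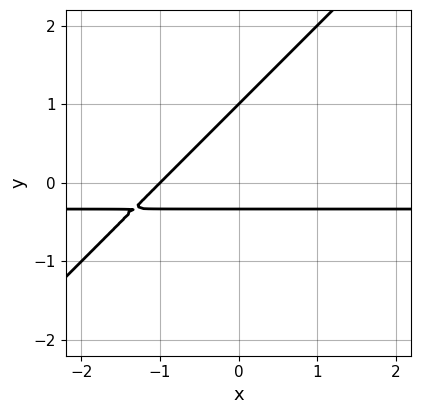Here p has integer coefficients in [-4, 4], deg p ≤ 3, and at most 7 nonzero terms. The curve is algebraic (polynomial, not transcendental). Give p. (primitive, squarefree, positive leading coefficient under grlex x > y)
3*x*y - 3*y^2 + x + 2*y + 1

1. Degree: the shape is more complex than any degree-1 curve, so deg p = 2.
2. Observable constraints: one x-axis crossing is at x = -1; it meets the y-axis at y = 1 (among the integer gridlines).
3. Together with the visible shape, these determine p as stated.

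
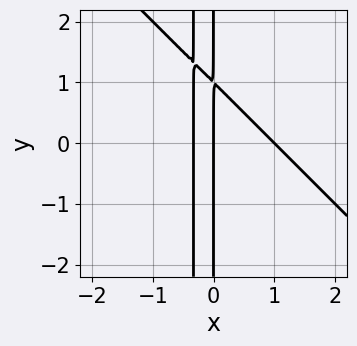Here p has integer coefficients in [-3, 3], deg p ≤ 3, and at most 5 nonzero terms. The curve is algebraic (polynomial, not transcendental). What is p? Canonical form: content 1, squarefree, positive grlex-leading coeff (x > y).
First, deg p = 3. A generic line meets the curve in up to 3 points.
Next, reading off the gridlines: every point of the y-axis in the box is on the curve; the x-axis gridline crossings are at x ∈ {0, 1}.
Finally, assembling these constraints gives the stated polynomial.

3*x^3 + 3*x^2*y - 2*x^2 + x*y - x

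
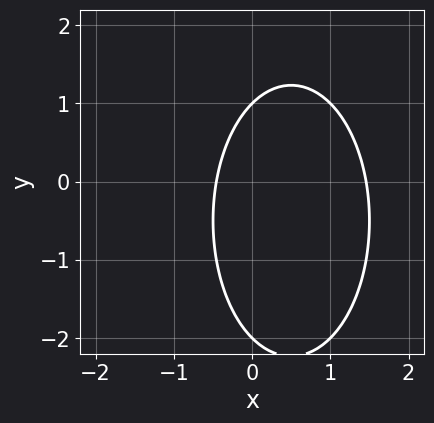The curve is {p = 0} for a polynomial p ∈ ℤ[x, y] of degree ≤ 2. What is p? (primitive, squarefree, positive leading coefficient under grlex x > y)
(a) deg p = 2.
(b) Observable constraints: the y-axis gridline crossings are at y ∈ {-2, 1}.
(c) Fitting integer coefficients to these (and the overall shape) gives p.

3*x^2 + y^2 - 3*x + y - 2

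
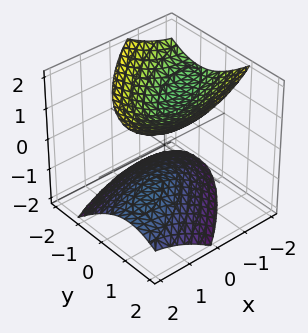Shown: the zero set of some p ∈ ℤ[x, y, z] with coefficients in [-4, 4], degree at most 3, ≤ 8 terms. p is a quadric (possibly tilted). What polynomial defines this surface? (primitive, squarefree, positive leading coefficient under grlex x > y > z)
I count 2 distinct pieces. They look like related sheets of one shape, so recover p as a whole.
deg p = 2. No degree-1 surface has this shape.
Checking where it meets the axes: no y-intercept at any integer in the box; the z-axis gridline crossings are at z ∈ {-1, 1}; it misses every integer gridline on the x-axis.
Assembling these constraints gives the stated polynomial.

x^2 - 2*x*y + x*z + 2*y^2 - 2*z^2 + 2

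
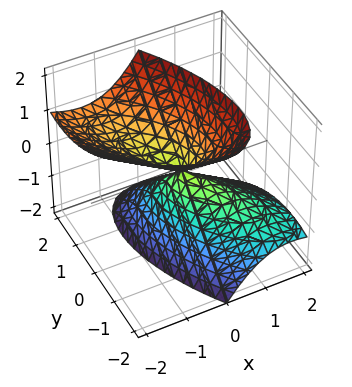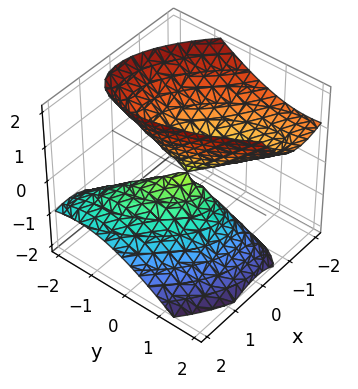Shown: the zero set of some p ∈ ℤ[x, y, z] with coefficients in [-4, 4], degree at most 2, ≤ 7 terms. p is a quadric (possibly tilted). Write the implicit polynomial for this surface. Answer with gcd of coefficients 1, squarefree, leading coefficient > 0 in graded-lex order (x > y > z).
First, the picture has 2 separate pieces. Treating them together as one polynomial.
Then, deg p = 2. A generic line meets the surface in up to 2 points.
Next, checking where it meets the axes: it meets the z-axis at z = 0 (among the integer gridlines); it meets the x-axis at x = 0 (among the integer gridlines); it crosses the y-axis at the gridline y = 0.
Finally, together with the visible shape, these determine p as stated.

3*x^2 + 3*x*y + 3*x*z + 2*y^2 - 2*z^2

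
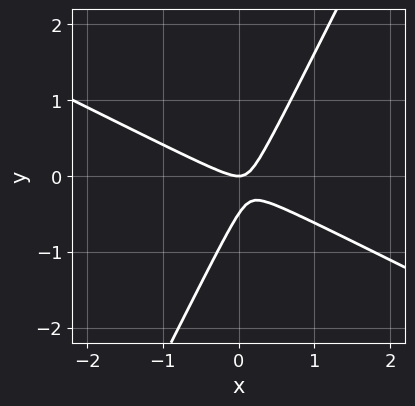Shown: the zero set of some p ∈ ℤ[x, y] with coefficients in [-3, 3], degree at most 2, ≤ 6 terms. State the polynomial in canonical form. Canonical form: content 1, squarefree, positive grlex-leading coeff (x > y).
(a) Degree: a generic line meets the curve in up to 2 points, so deg p = 2.
(b) From the axis intercepts and sections: it crosses the x-axis at the gridline x = 0; it crosses the y-axis at the gridline y = 0.
(c) Matching integer coefficients to the picture gives p.

2*x^2 + 3*x*y - 2*y^2 - y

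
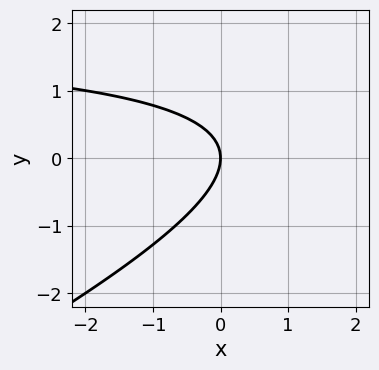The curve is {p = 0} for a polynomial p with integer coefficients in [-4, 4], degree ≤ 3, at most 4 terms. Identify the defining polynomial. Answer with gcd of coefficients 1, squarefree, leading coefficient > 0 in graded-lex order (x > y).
(a) The degree is 2 — no degree-1 curve has this shape.
(b) Observable constraints: one y-axis crossing is at y = 0; it meets the x-axis at x = 0 (among the integer gridlines).
(c) Fitting integer coefficients to these (and the overall shape) gives p.

x*y - 2*y^2 - 2*x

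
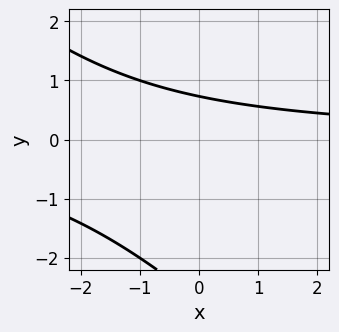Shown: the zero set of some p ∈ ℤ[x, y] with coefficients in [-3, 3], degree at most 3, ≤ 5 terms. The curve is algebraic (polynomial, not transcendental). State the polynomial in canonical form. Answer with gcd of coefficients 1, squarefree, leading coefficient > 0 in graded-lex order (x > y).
(a) Degree: the shape is more complex than any degree-1 curve, so deg p = 2.
(b) Checking where it meets the axes: no x-intercept at any integer in the box.
(c) Together with the visible shape, these determine p as stated.

x*y + y^2 + 2*y - 2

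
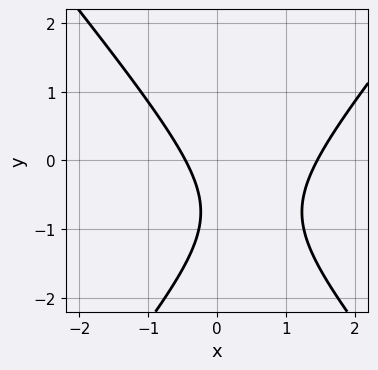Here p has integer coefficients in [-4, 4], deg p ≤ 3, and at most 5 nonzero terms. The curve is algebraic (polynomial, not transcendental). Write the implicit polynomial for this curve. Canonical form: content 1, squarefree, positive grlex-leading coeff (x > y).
First, the degree is 2 — the shape is more complex than any degree-1 curve.
Next, observable constraints: the curve avoids every integer y-axis point in the box.
Finally, fitting integer coefficients to these (and the overall shape) gives p.

3*x^2 - 2*y^2 - 3*x - 3*y - 2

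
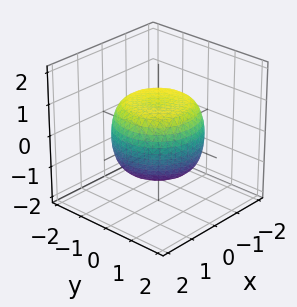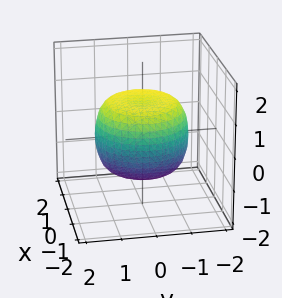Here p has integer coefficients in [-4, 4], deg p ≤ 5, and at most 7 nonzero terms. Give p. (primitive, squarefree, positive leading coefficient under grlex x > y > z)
2*x^4 + 4*x^2*y^2 + 2*y^4 - 2*x^2 - 2*y^2 + 3*z^2 - 3

1. Degree: the shape is more complex than any degree-3 surface, so deg p = 4.
2. Symmetry: the surface is invariant under rotation about z: p = q(x² + y², z).
3. Observable constraints: a circular section at z = 0 has radius between 1 and 2; the z-axis gridline crossings are at z ∈ {-1, 1}.
4. Together with the visible shape, these determine p as stated.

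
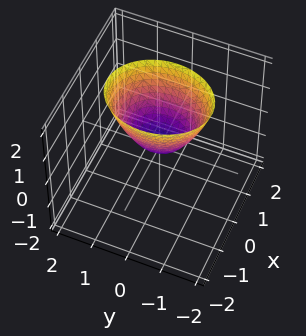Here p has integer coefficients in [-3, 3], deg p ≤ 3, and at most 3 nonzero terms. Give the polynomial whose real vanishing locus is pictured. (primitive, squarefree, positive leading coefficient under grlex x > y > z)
First, degree: a paraboloid; a quadric, so deg p = 2.
Next, symmetries: the y ↦ −y reflection is a symmetry, so y appears only in even powers; the x ↦ −x reflection is a symmetry, so x appears only in even powers.
Next, against the integer gridlines: one y-axis crossing is at y = 0; one z-axis crossing is at z = 0.
Finally, matching integer coefficients to the picture gives p.

3*x^2 + 2*y^2 - 2*z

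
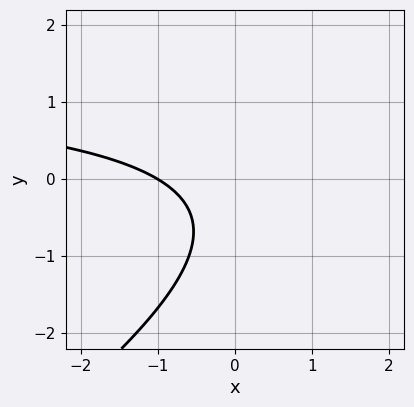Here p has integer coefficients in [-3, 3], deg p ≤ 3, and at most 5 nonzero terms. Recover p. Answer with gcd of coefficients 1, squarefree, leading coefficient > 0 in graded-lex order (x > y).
The degree is 2 — a generic line meets the curve in up to 2 points.
From the axis intercepts and sections: it crosses the x-axis at the gridline x = -1; no y-intercept at any integer in the box.
Putting this together gives p.

2*x*y - 3*y^2 - 3*x - 3*y - 3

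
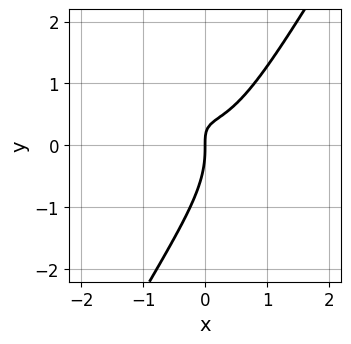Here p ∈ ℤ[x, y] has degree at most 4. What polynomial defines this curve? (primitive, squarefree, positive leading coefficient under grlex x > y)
2*x^3 + x*y^2 - y^3 - 2*x*y + x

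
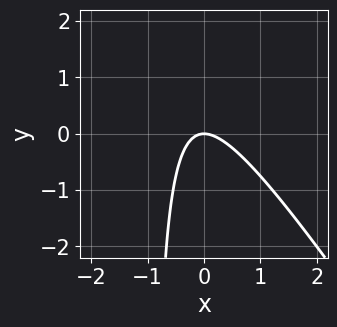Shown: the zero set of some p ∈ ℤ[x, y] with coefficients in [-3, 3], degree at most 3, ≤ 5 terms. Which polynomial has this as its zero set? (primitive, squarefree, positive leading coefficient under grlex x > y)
The degree is 2 — the shape is more complex than any degree-1 curve.
From the axis intercepts and sections: it crosses the x-axis at the gridline x = 0; it meets the y-axis at y = 0 (among the integer gridlines).
The integer polynomial consistent with all of this is the stated p.

3*x^2 + 2*x*y + 2*y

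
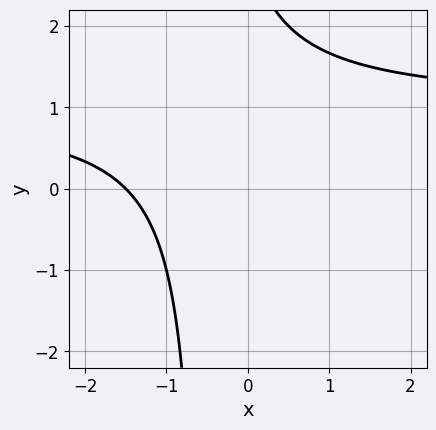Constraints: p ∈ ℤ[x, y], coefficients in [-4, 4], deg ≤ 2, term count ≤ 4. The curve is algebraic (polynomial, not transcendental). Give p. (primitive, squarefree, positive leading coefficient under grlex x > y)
First, the degree is 2 — the shape is more complex than any degree-1 curve.
Next, reading off the gridlines: the curve avoids every integer y-axis point in the box.
Finally, putting this together gives p.

2*x*y - 2*x + y - 3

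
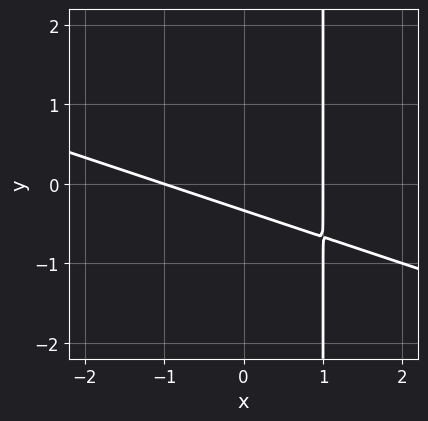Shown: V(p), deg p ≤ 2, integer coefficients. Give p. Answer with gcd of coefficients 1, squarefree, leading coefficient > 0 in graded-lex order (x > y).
x^2 + 3*x*y - 3*y - 1

(a) The degree is 2 — the shape is more complex than any degree-1 curve.
(b) From the visible intercepts: the x-axis gridline crossings are at x ∈ {-1, 1}.
(c) Solving for integer coefficients yields p as stated.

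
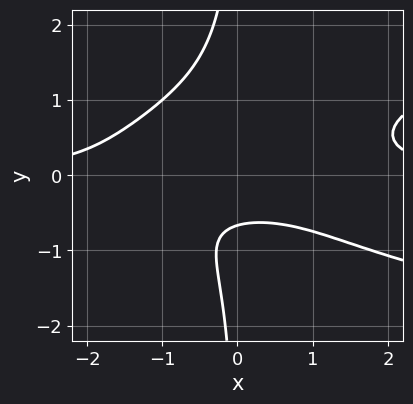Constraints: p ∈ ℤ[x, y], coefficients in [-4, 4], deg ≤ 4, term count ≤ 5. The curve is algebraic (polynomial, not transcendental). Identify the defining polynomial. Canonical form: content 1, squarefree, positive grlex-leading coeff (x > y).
3*x*y^3 - 2*x^2*y + 3*y + 2

First, degree: no degree-3 curve has this shape, so deg p = 4.
Then, from the axis intercepts and sections: it misses every integer gridline on the x-axis.
Finally, solving for integer coefficients yields p as stated.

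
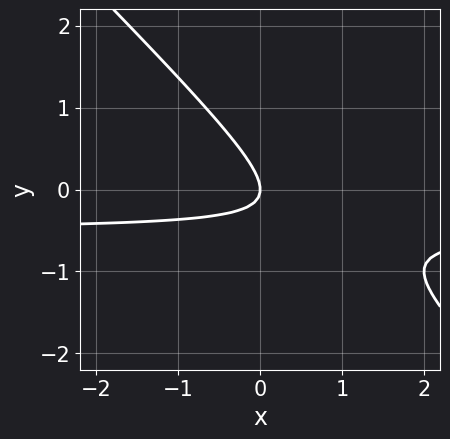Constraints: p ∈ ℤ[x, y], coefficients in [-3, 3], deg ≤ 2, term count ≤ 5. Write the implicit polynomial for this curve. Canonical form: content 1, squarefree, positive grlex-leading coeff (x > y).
Degree: no degree-1 curve has this shape, so deg p = 2.
Against the integer gridlines: it crosses the y-axis at the gridline y = 0; one x-axis crossing is at x = 0.
Matching integer coefficients to the picture gives p.

2*x*y + 2*y^2 + x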